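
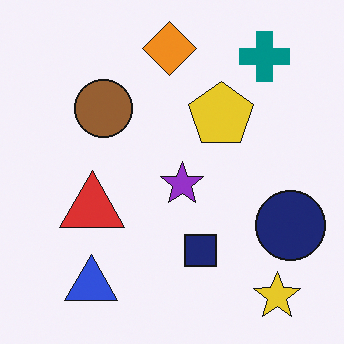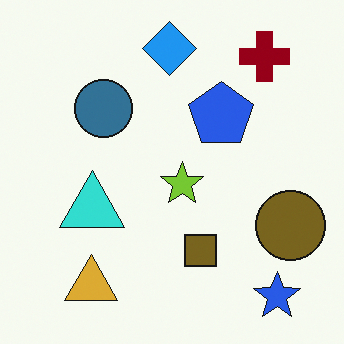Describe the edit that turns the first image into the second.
The transformation is: hue-shifted through roughly half the color wheel.

Every shape's color has rotated by the same amount around the hue wheel — a uniform hue shift.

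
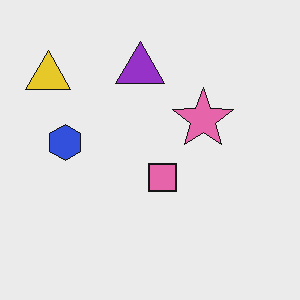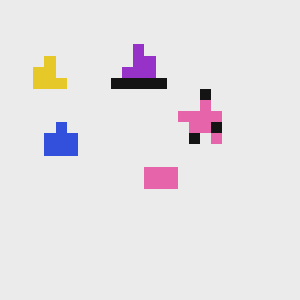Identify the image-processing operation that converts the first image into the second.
The second image is the first coarsely pixelated.

Shapes are reduced to large square blocks; fine edges and outlines are lost — a downscale-then-upscale (mosaic) effect.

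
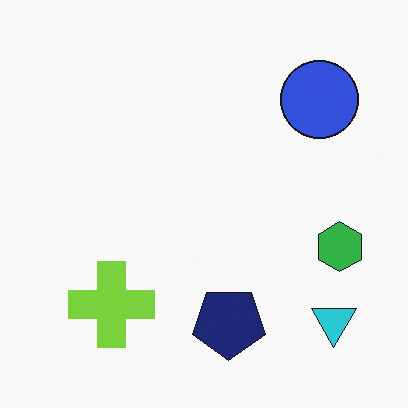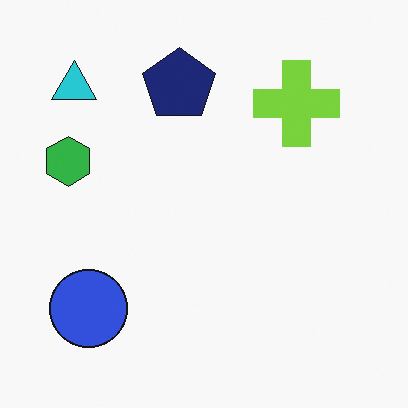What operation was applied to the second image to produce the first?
The image was rotated 180°.

The cyan triangle sits in the top-left of the second image and the bottom-right of the first — consistent with a whole-image 180° rotation.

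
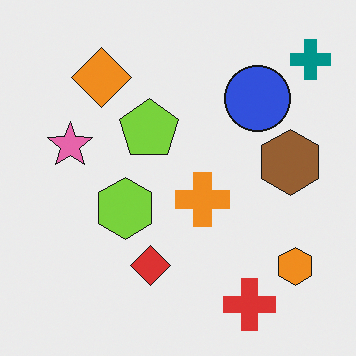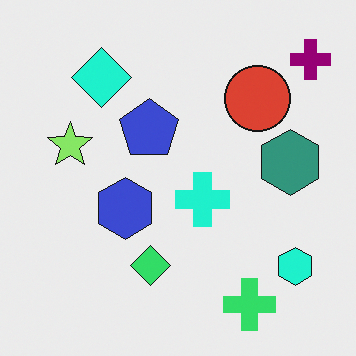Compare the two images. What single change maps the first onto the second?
Hue-shifted through roughly a third of the color wheel.

Every shape's color has rotated by the same amount around the hue wheel — a uniform hue shift.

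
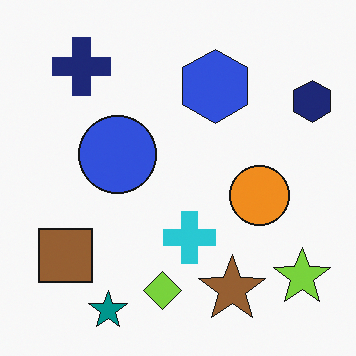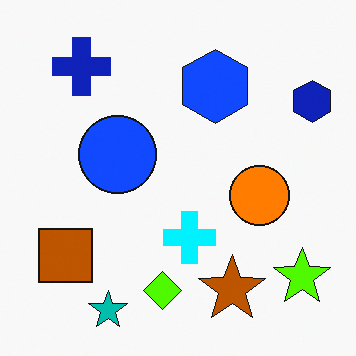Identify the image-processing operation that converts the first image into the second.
This is the original image heavily oversaturated.

All colors are more vivid — a global saturation change.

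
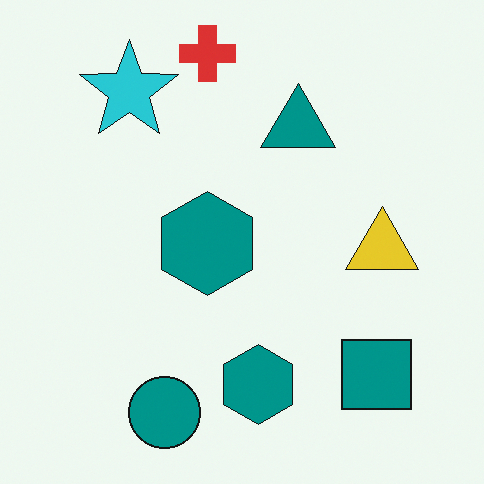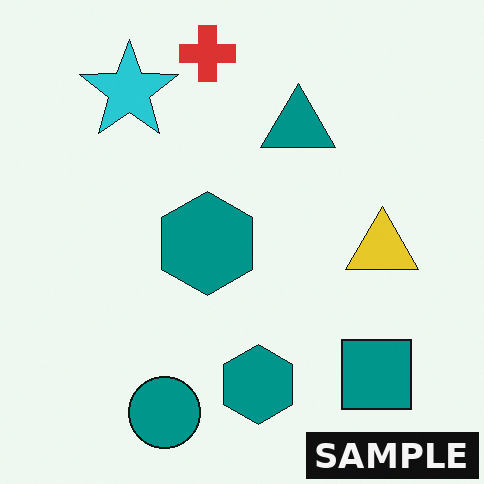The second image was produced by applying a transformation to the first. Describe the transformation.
It was watermarked with the text "SAMPLE" in the lower-right corner.

A dark label reading "SAMPLE" appears in the lower-right corner.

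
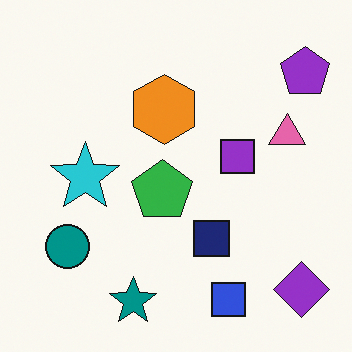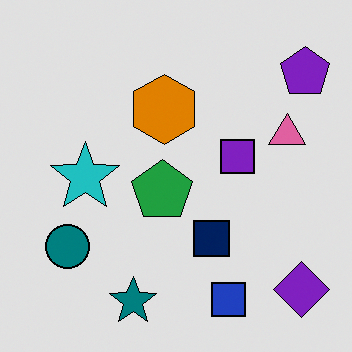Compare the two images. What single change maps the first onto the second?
This is the original image moderately posterized.

Each flat color has snapped to a coarser quantized level — most visibly, the near-white background has dropped to a flat grey.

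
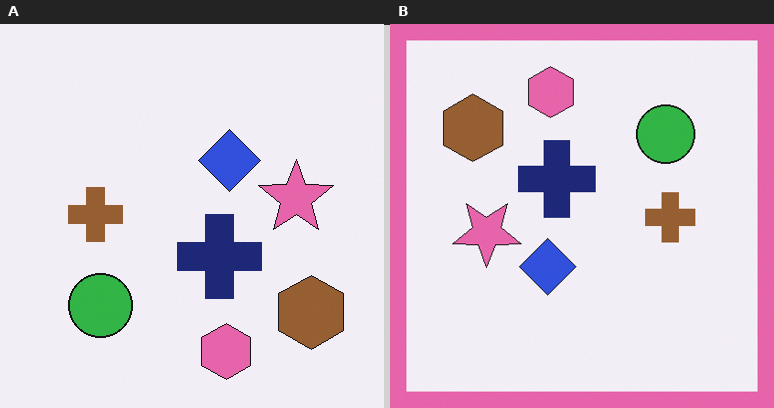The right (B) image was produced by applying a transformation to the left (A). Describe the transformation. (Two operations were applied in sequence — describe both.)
The transformation is: rotated 180°, then framed with a pink border.

The brown hexagon sits in the bottom-right of the left (A) image and the top-left of the right (B) — consistent with a whole-image 180° rotation. A solid pink frame runs around the edge of the right (B) image, with the content slightly shrunk inside it.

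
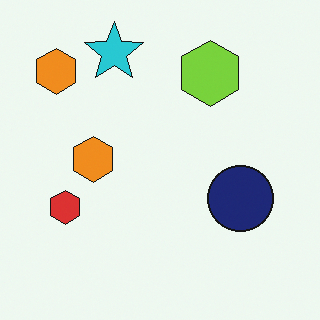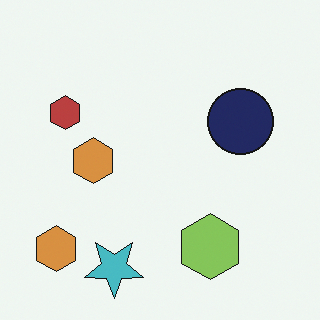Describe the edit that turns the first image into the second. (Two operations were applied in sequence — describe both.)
The image was slightly desaturated, then flipped vertically (top ↔ bottom).

All colors are more muted and greyish — a global saturation change. The cyan star is in the top of the first image and the bottom of the second — shapes on opposite sides of the horizontal midline have swapped in a mirror flip.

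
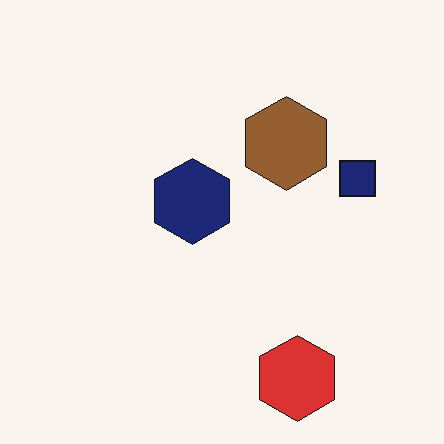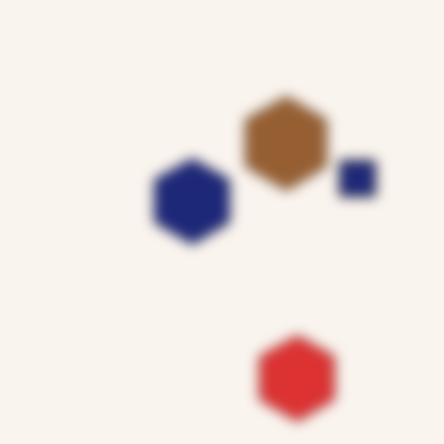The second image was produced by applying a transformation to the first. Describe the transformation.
It was strongly gaussian-blurred.

Shape edges and outlines are uniformly softened across the whole image.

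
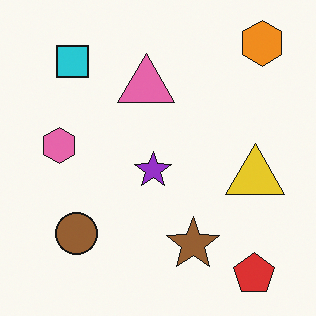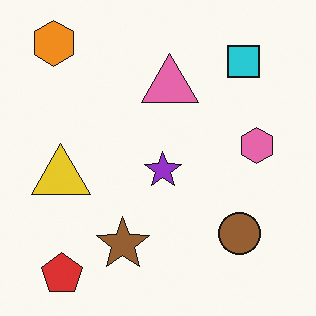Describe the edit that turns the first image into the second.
Flipped horizontally (left ↔ right).

The orange hexagon is in the top-right of the first image and the top-left of the second — shapes on opposite sides of the vertical midline have swapped in a mirror flip.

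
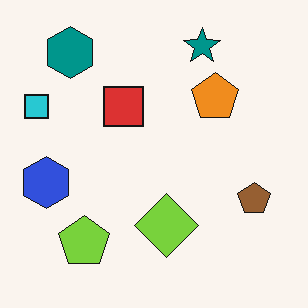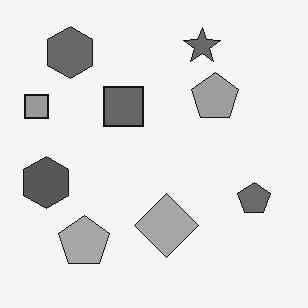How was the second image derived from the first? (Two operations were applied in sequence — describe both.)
The second image is the first converted to grayscale, then given moderate JPEG compression.

All color is removed — every shape is now a shade of grey. Blocky 8×8 compression artifacts appear around shape edges and the flat background shows ringing — characteristic JPEG degradation.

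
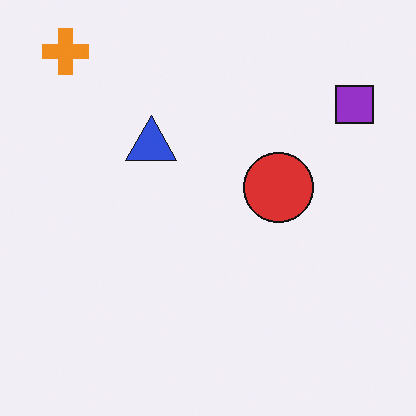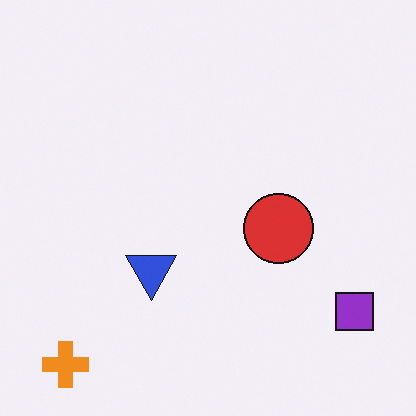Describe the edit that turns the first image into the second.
It was flipped vertically (top ↔ bottom).

The orange cross is in the top-left of the first image and the bottom-left of the second — shapes on opposite sides of the horizontal midline have swapped in a mirror flip.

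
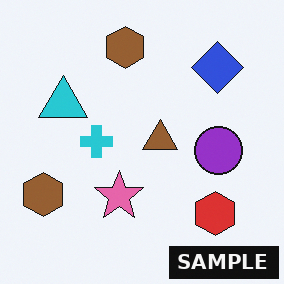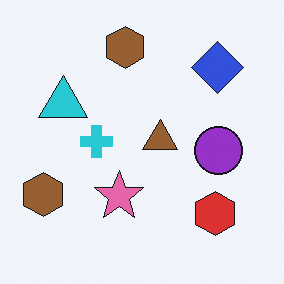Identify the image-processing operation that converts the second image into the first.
The transformation is: watermarked with the text "SAMPLE" in the lower-right corner.

A dark label reading "SAMPLE" appears in the lower-right corner.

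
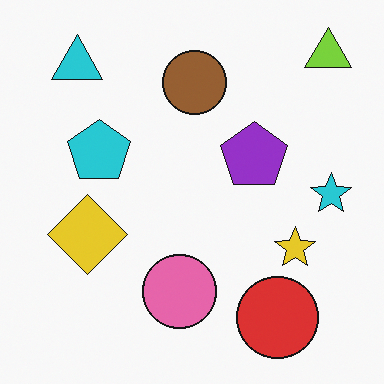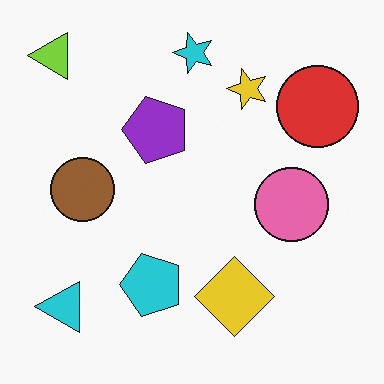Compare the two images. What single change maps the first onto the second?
The second image is the first rotated 90° counter-clockwise.

The lime triangle sits in the top-right of the first image and the top-left of the second — consistent with a whole-image 90° counter-clockwise rotation.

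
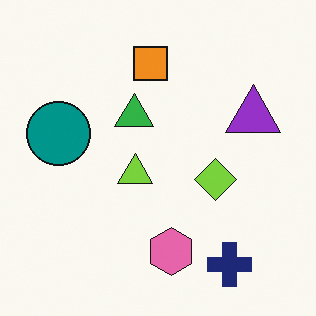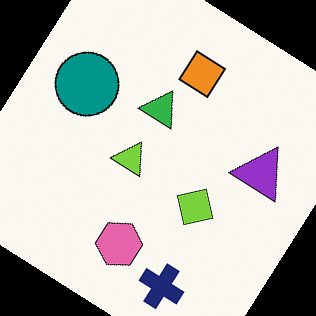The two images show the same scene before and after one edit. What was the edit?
The transformation is: rotated clockwise by a large amount — several tens of degrees.

Every shape is tilted by the same angle and the image corners show triangular fill wedges — a whole-image rotation by a non-right angle.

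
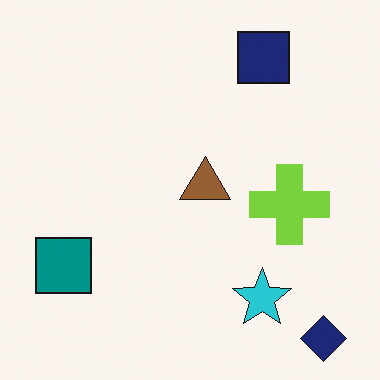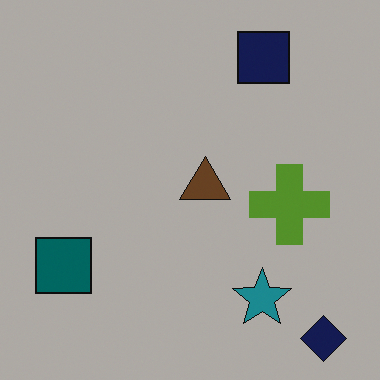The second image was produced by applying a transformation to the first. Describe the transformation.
Noticeably darkened.

Every pixel — background and shapes alike — is uniformly darkened.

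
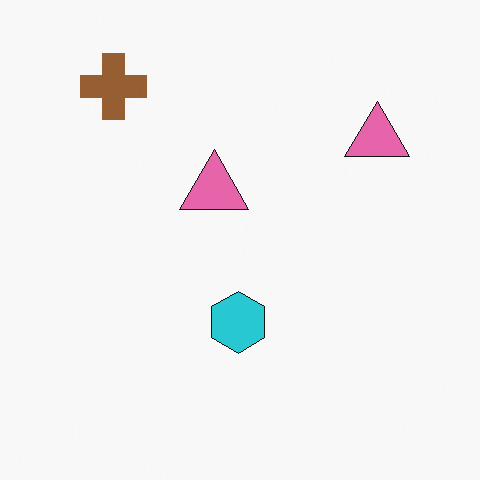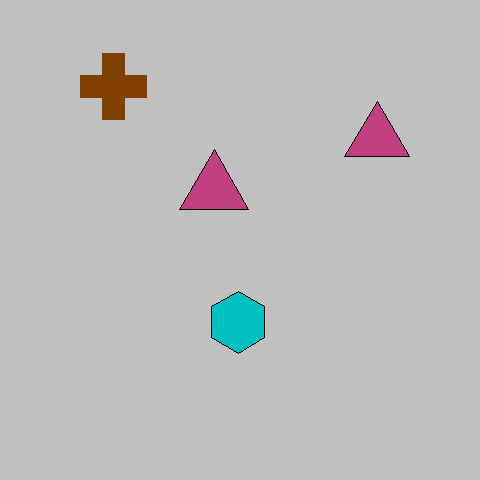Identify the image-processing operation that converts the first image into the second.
Heavily posterized to just a handful of flat colors.

Each flat color has snapped to a coarser quantized level — most visibly, the near-white background has dropped to a flat grey.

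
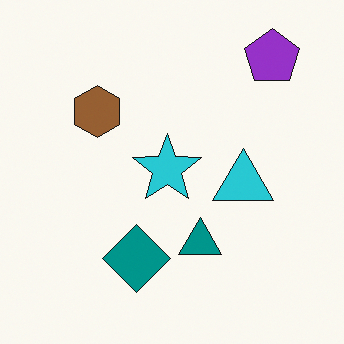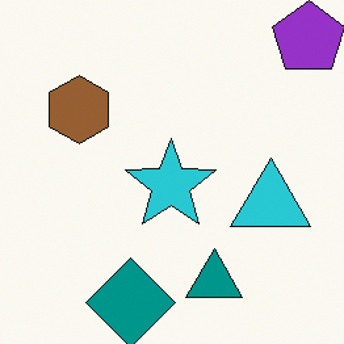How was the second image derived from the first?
Cropped slightly and scaled back up.

The visible shapes are larger and the field of view is narrower; shapes near the original edges may be partly or wholly outside the frame — a crop-and-rescale.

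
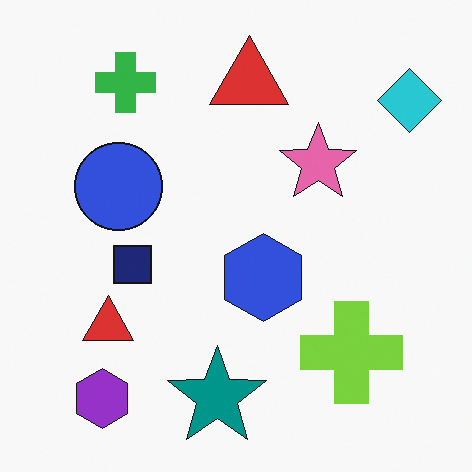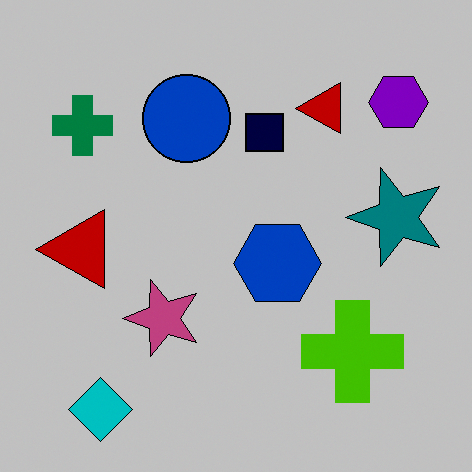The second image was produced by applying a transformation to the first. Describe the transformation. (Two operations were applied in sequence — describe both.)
The transformation is: transposed (reflected across the top-left ↔ bottom-right diagonal), then aggressively posterized.

Shapes have swapped their row and column positions — what was in the top-right is now in the bottom-left — a diagonal reflection. Each flat color has snapped to a coarser quantized level — most visibly, the near-white background has dropped to a flat grey.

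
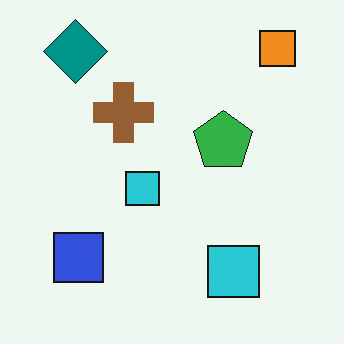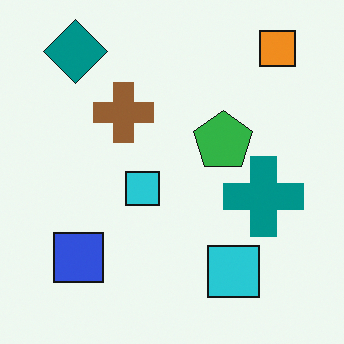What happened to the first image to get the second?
The second image is the first overlaid with an additional teal cross.

A teal cross appears in the second image that is absent from the first.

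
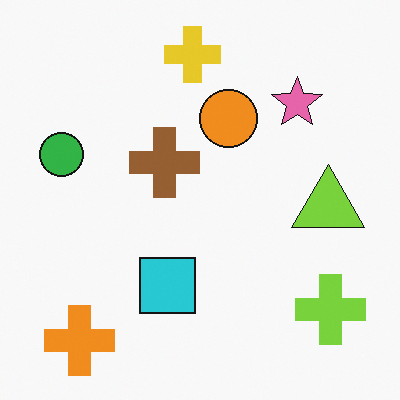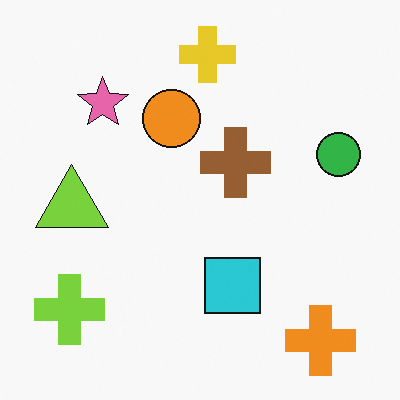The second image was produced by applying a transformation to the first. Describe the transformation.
The image was flipped horizontally (left ↔ right).

The green circle is in the left of the first image and the right of the second — shapes on opposite sides of the vertical midline have swapped in a mirror flip.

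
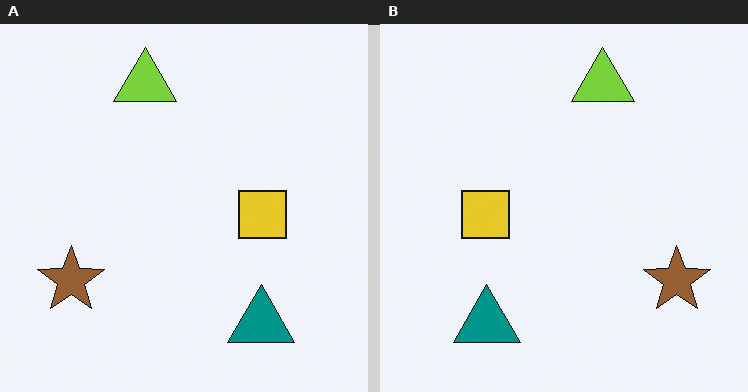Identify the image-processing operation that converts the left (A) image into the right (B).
This is the original image flipped horizontally (left ↔ right).

The brown star is in the bottom-left of the left (A) image and the bottom-right of the right (B) — shapes on opposite sides of the vertical midline have swapped in a mirror flip.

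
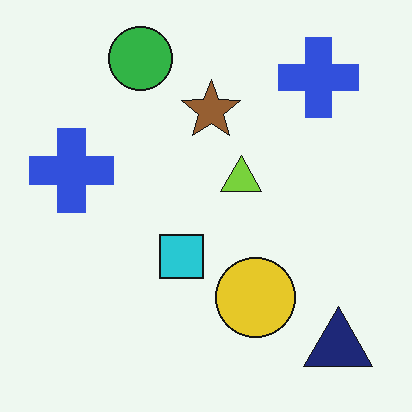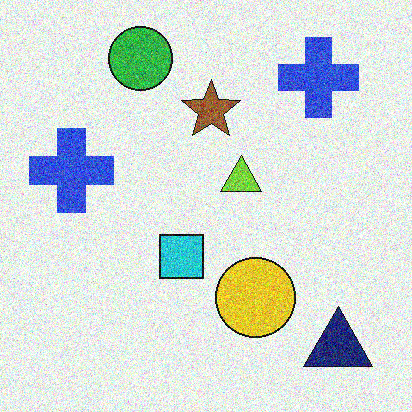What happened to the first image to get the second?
The second image is the first degraded with a thick layer of grain.

Random speckle covers the whole image, including the flat background.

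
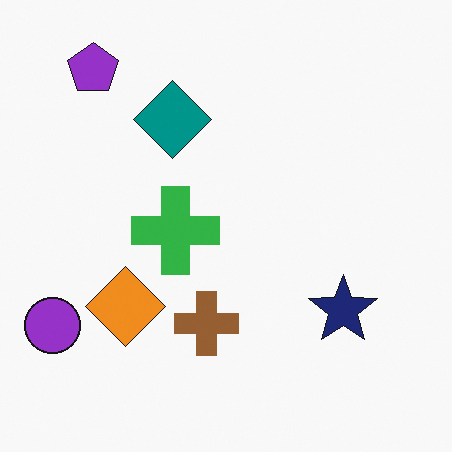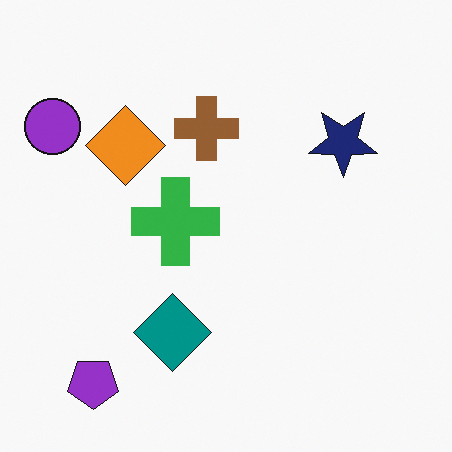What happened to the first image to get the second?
The second image is the first flipped vertically (top ↔ bottom).

The purple pentagon is in the top-left of the first image and the bottom-left of the second — shapes on opposite sides of the horizontal midline have swapped in a mirror flip.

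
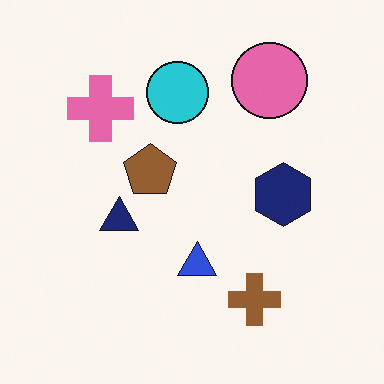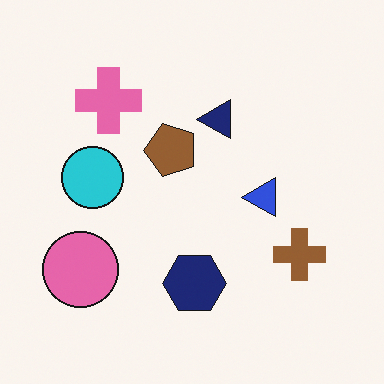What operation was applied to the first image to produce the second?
The image was transposed (reflected across the top-left ↔ bottom-right diagonal).

Shapes have swapped their row and column positions — what was in the top-right is now in the bottom-left — a diagonal reflection.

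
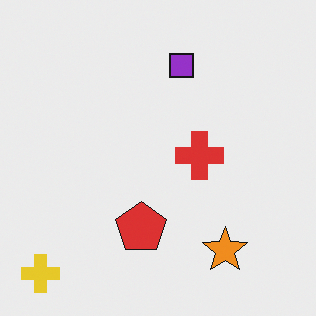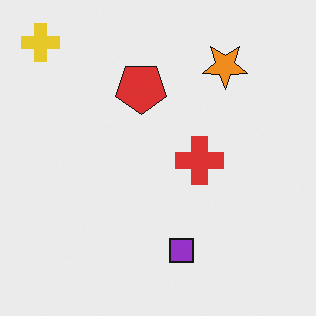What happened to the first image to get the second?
The transformation is: flipped vertically (top ↔ bottom).

The yellow cross is in the bottom-left of the first image and the top-left of the second — shapes on opposite sides of the horizontal midline have swapped in a mirror flip.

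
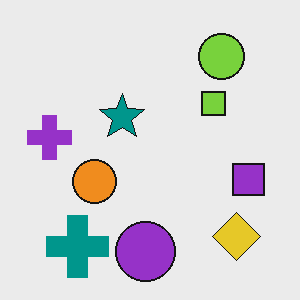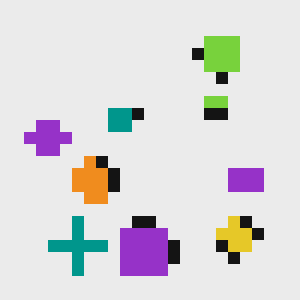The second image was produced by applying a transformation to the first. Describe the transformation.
Heavily pixelated into large blocks.

Shapes are reduced to large square blocks; fine edges and outlines are lost — a downscale-then-upscale (mosaic) effect.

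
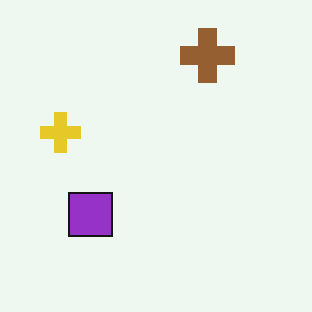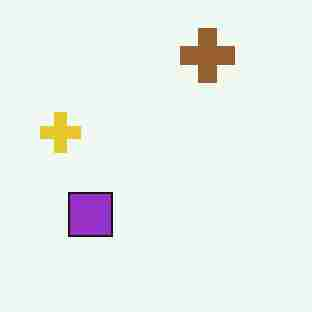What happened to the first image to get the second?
The image was heavily JPEG-compressed with obvious blocking artifacts.

Blocky 8×8 compression artifacts appear around shape edges and the flat background shows ringing — characteristic JPEG degradation.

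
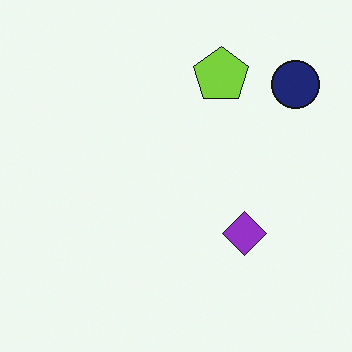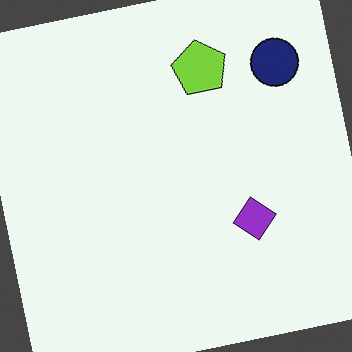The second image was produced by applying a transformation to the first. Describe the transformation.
Rotated counter-clockwise by a slight angle.

Every shape is tilted by the same angle and the image corners show triangular fill wedges — a whole-image rotation by a non-right angle.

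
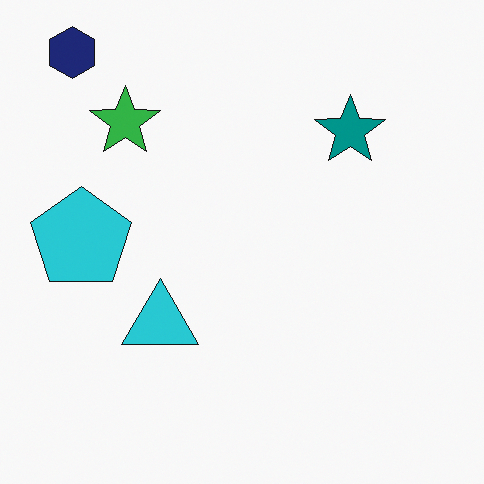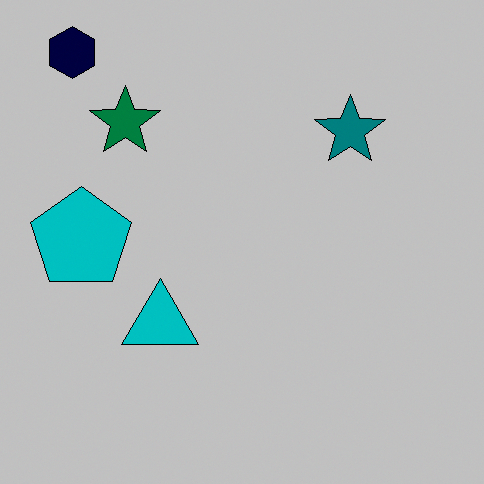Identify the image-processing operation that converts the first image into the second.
The second image is the first aggressively posterized.

Each flat color has snapped to a coarser quantized level — most visibly, the near-white background has dropped to a flat grey.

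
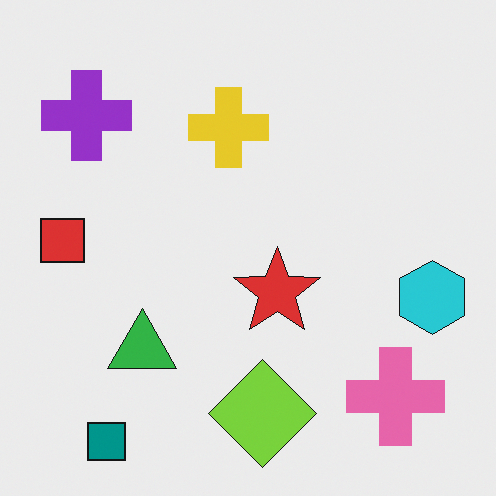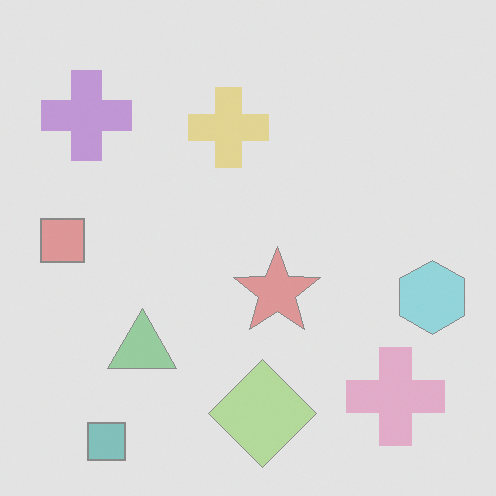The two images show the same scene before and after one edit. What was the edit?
Given much lower contrast.

Tones are pushed toward mid-grey across the whole image — a global contrast change.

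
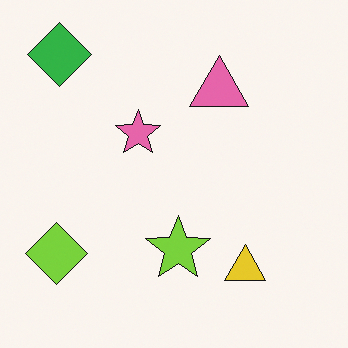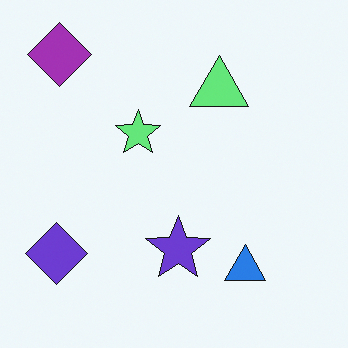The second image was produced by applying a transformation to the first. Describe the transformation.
This is the original image hue-shifted through roughly half the color wheel.

Every shape's color has rotated by the same amount around the hue wheel — a uniform hue shift.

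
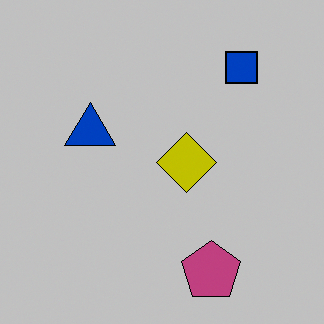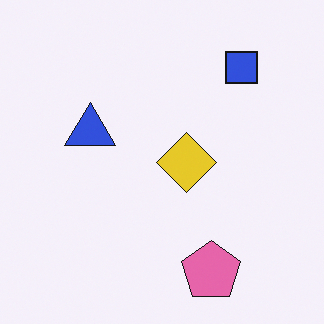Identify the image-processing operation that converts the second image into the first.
It was heavily posterized to just a handful of flat colors.

Each flat color has snapped to a coarser quantized level — most visibly, the near-white background has dropped to a flat grey.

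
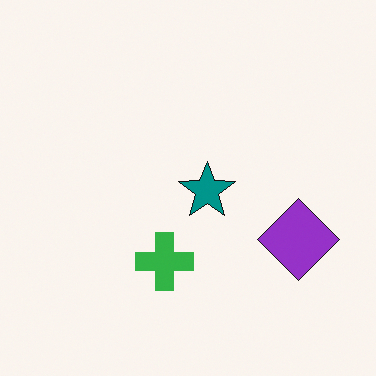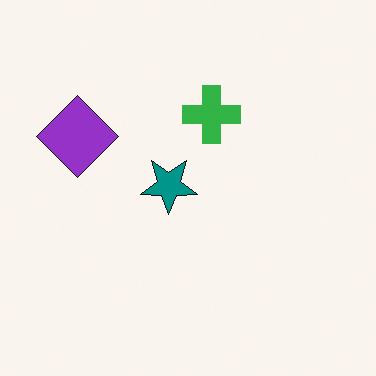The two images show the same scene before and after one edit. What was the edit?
This is the original image rotated 180°.

The purple diamond sits in the right of the first image and the left of the second — consistent with a whole-image 180° rotation.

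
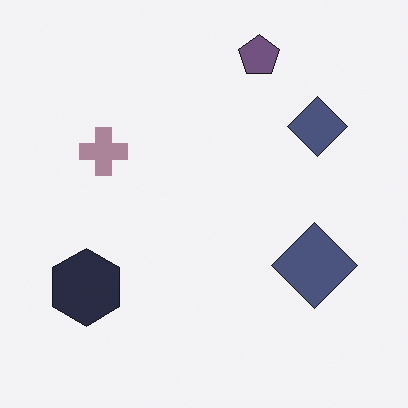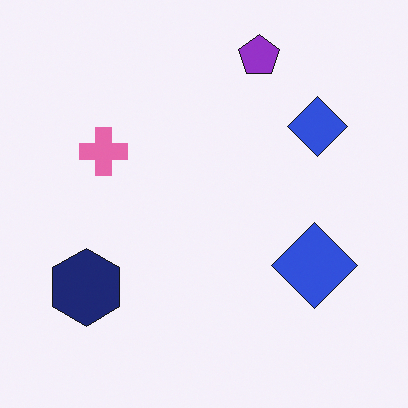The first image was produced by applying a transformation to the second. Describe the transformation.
The first image is the second made much more muted (saturation change).

All colors are more muted and greyish — a global saturation change.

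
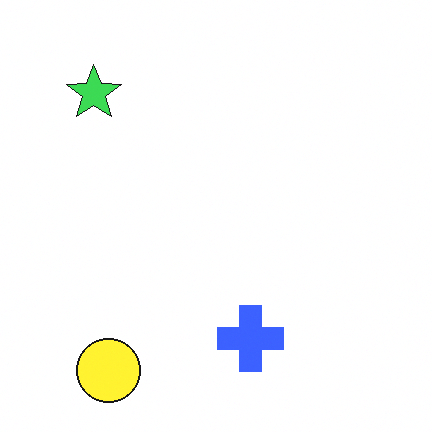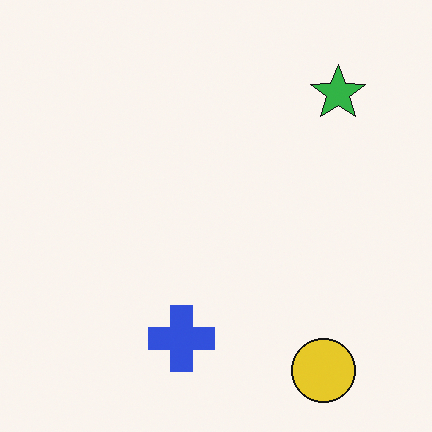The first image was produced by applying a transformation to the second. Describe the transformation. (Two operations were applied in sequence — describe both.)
The transformation is: flipped horizontally (left ↔ right), then slightly brightened.

The green star is in the top-right of the second image and the top-left of the first — shapes on opposite sides of the vertical midline have swapped in a mirror flip. Every pixel — background and shapes alike — is uniformly brightened.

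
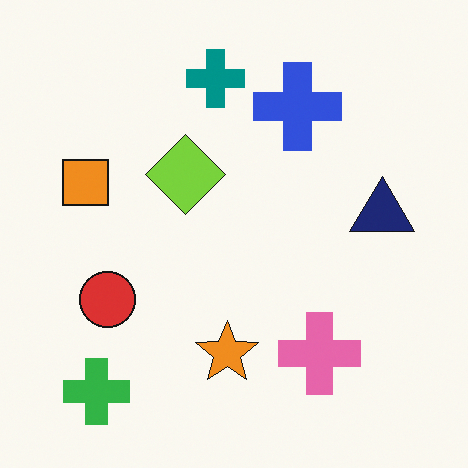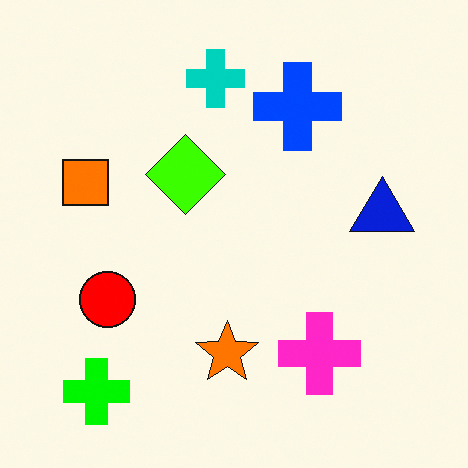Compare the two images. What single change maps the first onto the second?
The transformation is: made much more vivid (saturation change).

All colors are more vivid — a global saturation change.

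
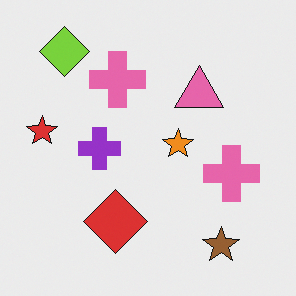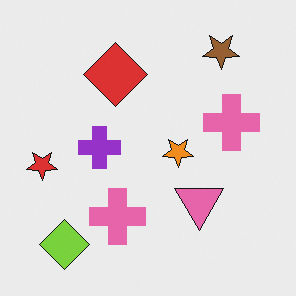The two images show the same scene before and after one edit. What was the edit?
The transformation is: flipped vertically (top ↔ bottom).

The brown star is in the bottom-right of the first image and the top-right of the second — shapes on opposite sides of the horizontal midline have swapped in a mirror flip.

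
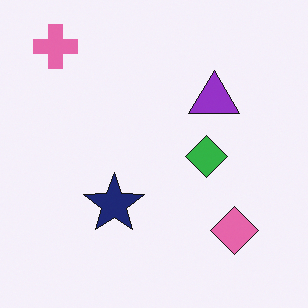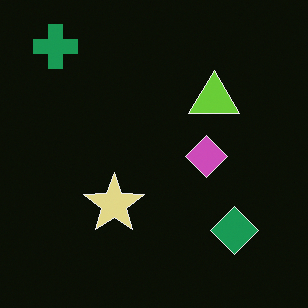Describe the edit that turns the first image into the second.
The image was color-inverted (negative).

The light background has become dark and every shape's color is its complement — a photographic negative.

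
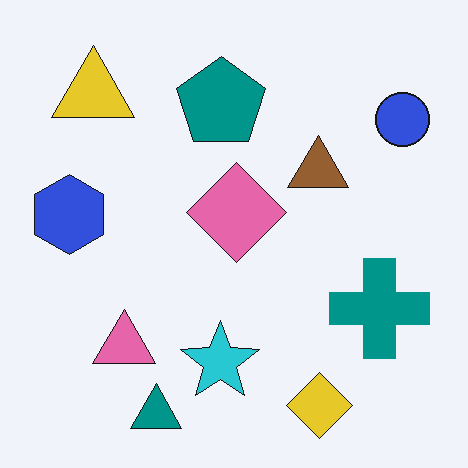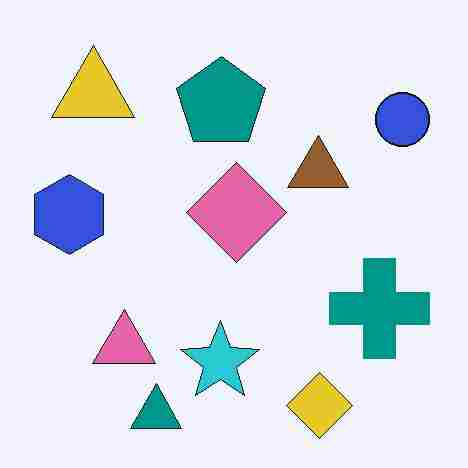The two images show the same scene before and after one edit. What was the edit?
Degraded with heavy JPEG compression.

Blocky 8×8 compression artifacts appear around shape edges and the flat background shows ringing — characteristic JPEG degradation.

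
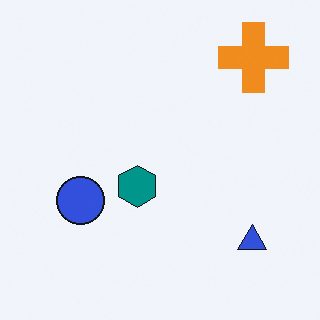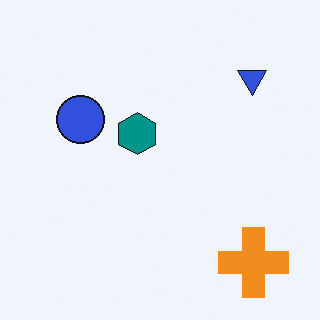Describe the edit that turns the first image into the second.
This is the original image flipped vertically (top ↔ bottom).

The orange cross is in the top-right of the first image and the bottom-right of the second — shapes on opposite sides of the horizontal midline have swapped in a mirror flip.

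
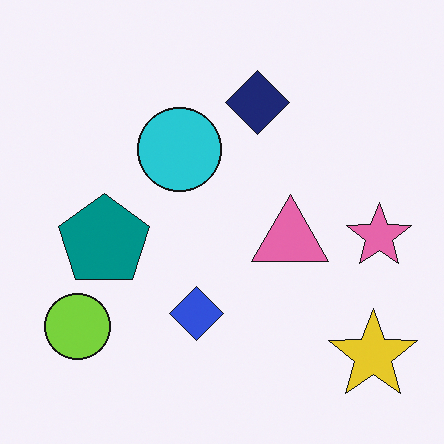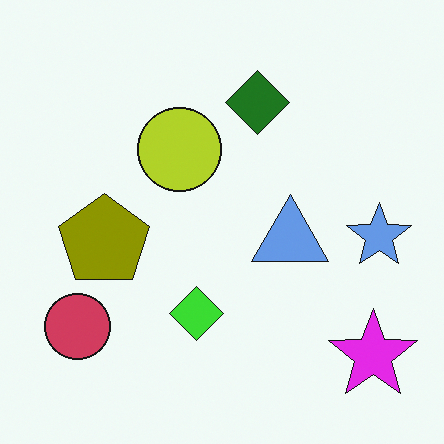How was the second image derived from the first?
This is the original image hue-shifted by a large amount.

Every shape's color has rotated by the same amount around the hue wheel — a uniform hue shift.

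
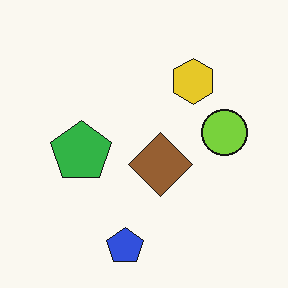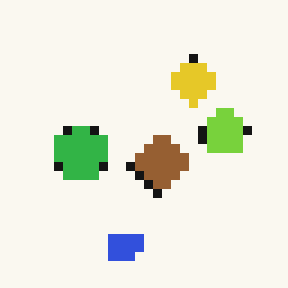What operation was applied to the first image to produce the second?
The second image is the first heavily pixelated into large blocks.

Shapes are reduced to large square blocks; fine edges and outlines are lost — a downscale-then-upscale (mosaic) effect.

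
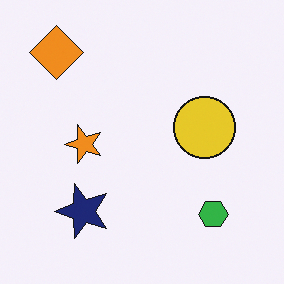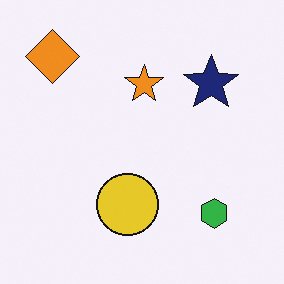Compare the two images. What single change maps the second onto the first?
It was transposed (reflected across the top-left ↔ bottom-right diagonal).

Shapes have swapped their row and column positions — what was in the top-right is now in the bottom-left — a diagonal reflection.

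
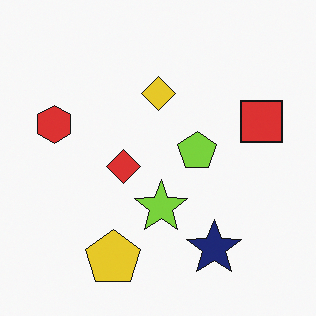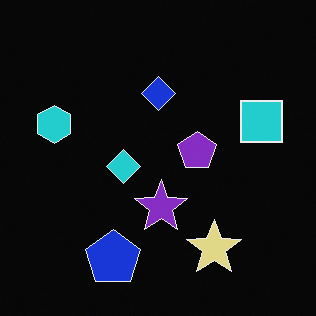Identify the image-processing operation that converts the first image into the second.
This is the original image color-inverted (negative).

The light background has become dark and every shape's color is its complement — a photographic negative.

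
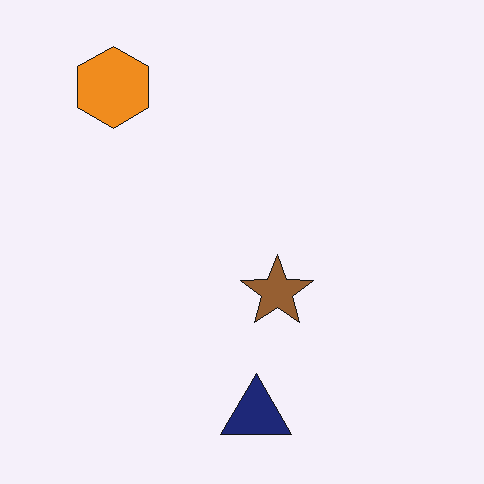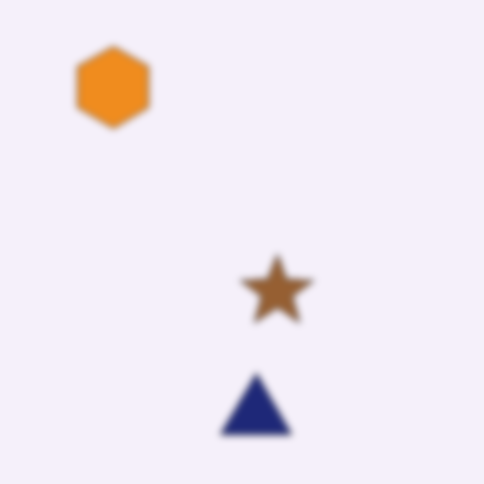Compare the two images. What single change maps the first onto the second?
The second image is the first noticeably gaussian-blurred.

Shape edges and outlines are uniformly softened across the whole image.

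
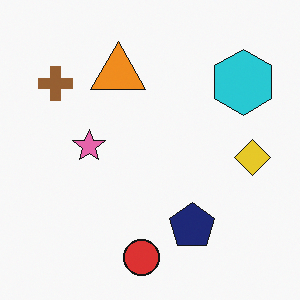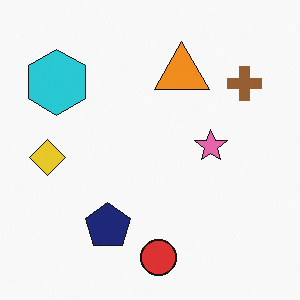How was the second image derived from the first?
The transformation is: flipped horizontally (left ↔ right).

The yellow diamond is in the right of the first image and the left of the second — shapes on opposite sides of the vertical midline have swapped in a mirror flip.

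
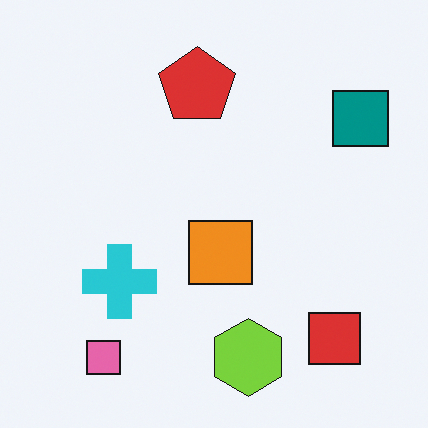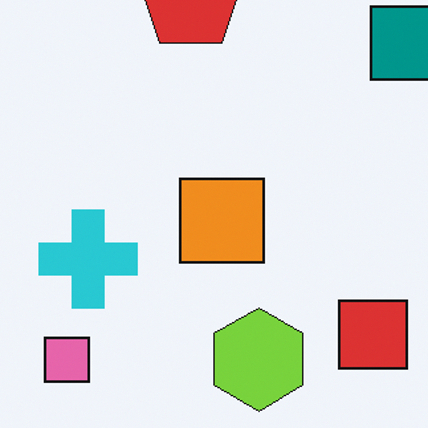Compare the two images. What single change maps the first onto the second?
The transformation is: cropped slightly and scaled back up.

The visible shapes are larger and the field of view is narrower; shapes near the original edges may be partly or wholly outside the frame — a crop-and-rescale.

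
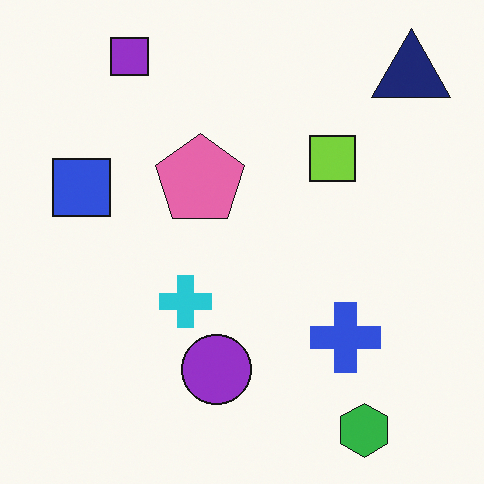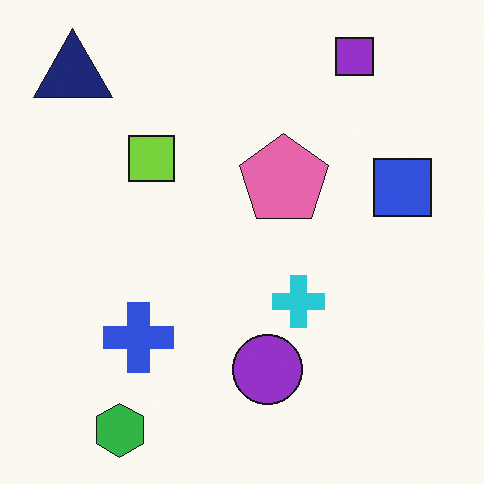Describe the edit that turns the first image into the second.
Flipped horizontally (left ↔ right).

The navy triangle is in the top-right of the first image and the top-left of the second — shapes on opposite sides of the vertical midline have swapped in a mirror flip.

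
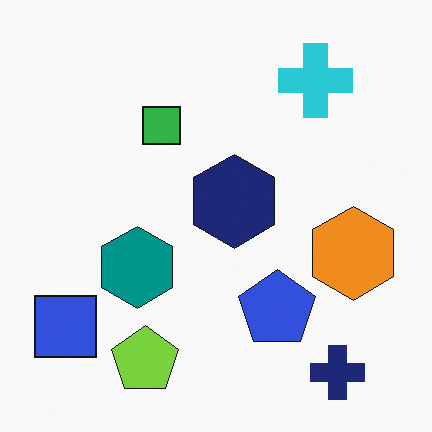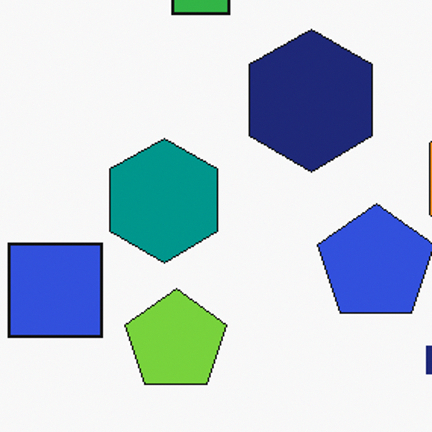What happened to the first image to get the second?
Cropped slightly and scaled back up.

The visible shapes are larger and the field of view is narrower; shapes near the original edges may be partly or wholly outside the frame — a crop-and-rescale.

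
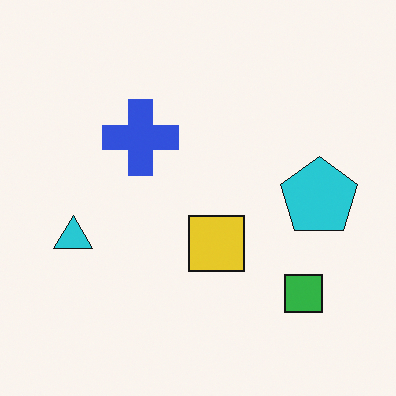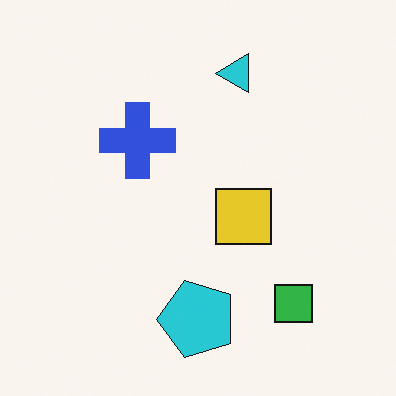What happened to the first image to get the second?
The transformation is: transposed (reflected across the top-left ↔ bottom-right diagonal).

Shapes have swapped their row and column positions — what was in the top-right is now in the bottom-left — a diagonal reflection.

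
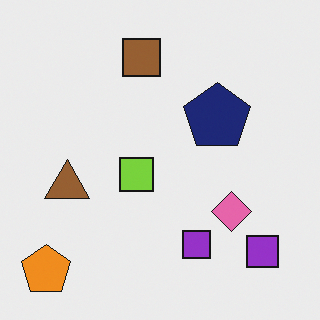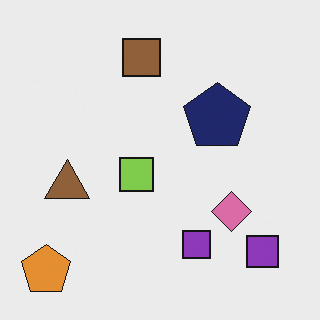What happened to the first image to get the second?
This is the original image slightly desaturated.

All colors are more muted and greyish — a global saturation change.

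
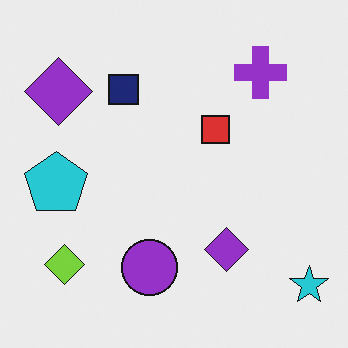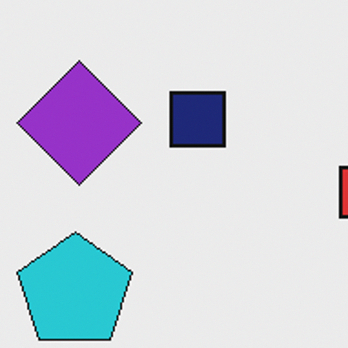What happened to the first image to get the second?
The second image is the first cropped to a noticeably smaller region and rescaled.

The visible shapes are larger and the field of view is narrower; shapes near the original edges may be partly or wholly outside the frame — a crop-and-rescale.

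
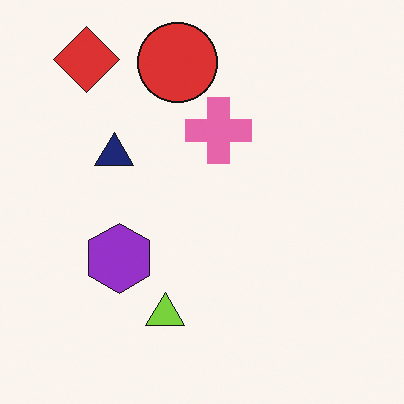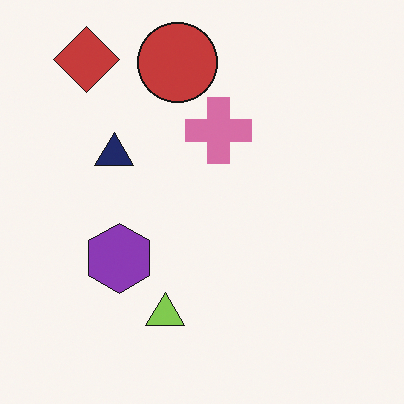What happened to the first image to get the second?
It was slightly desaturated.

All colors are more muted and greyish — a global saturation change.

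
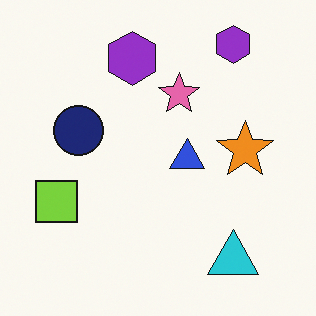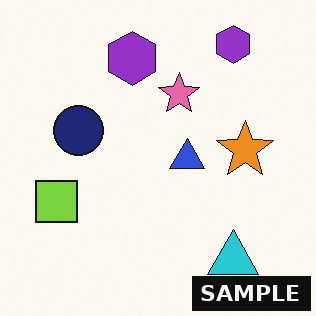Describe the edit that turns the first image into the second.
Watermarked with the text "SAMPLE" in the lower-right corner.

A dark label reading "SAMPLE" appears in the lower-right corner.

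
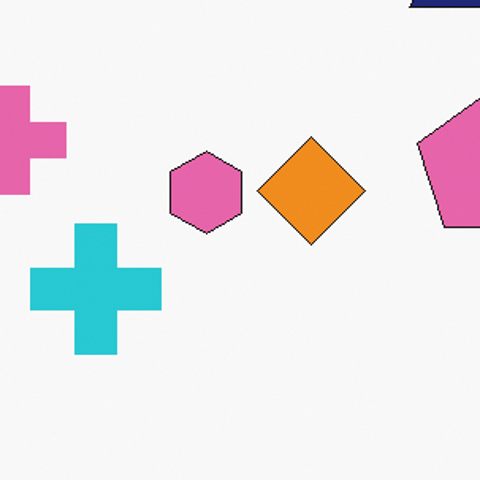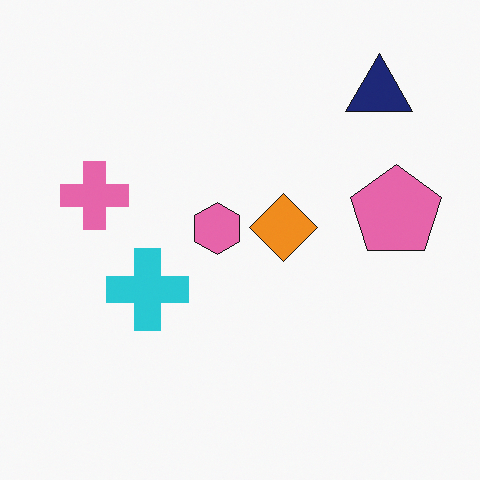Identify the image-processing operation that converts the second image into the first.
It was cropped slightly and scaled back up.

The visible shapes are larger and the field of view is narrower; shapes near the original edges may be partly or wholly outside the frame — a crop-and-rescale.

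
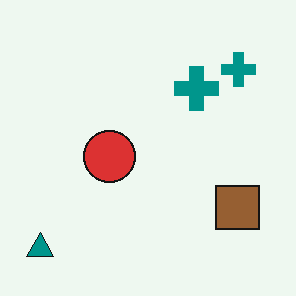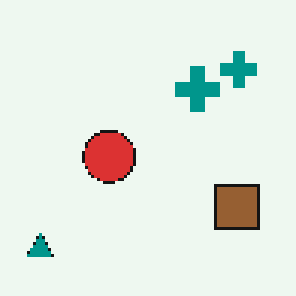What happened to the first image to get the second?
The second image is the first lightly pixelated (a mild mosaic effect).

Shapes are reduced to large square blocks; fine edges and outlines are lost — a downscale-then-upscale (mosaic) effect.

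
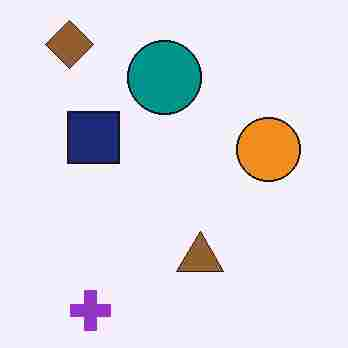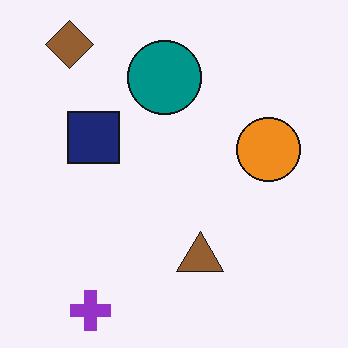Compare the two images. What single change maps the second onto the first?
Degraded with heavy JPEG compression.

Blocky 8×8 compression artifacts appear around shape edges and the flat background shows ringing — characteristic JPEG degradation.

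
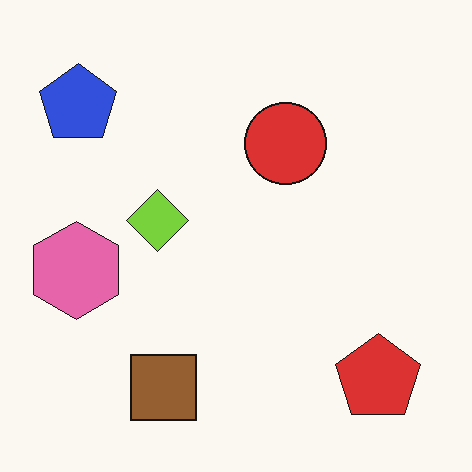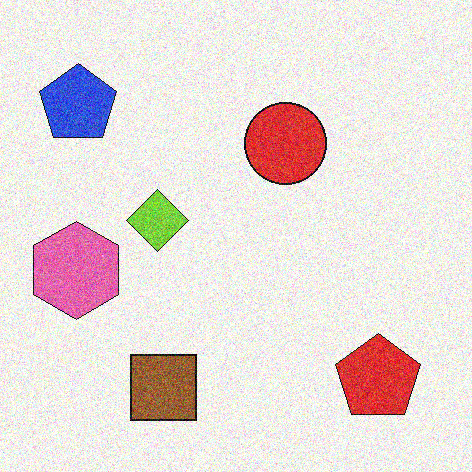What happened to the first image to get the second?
Degraded with strong gaussian noise.

Random speckle covers the whole image, including the flat background.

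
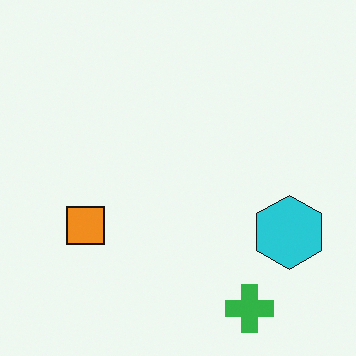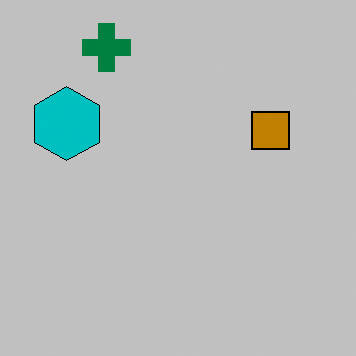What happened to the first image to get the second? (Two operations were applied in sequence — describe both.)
The transformation is: rotated 180°, then heavily posterized to just a handful of flat colors.

The green cross sits in the bottom-right of the first image and the top-left of the second — consistent with a whole-image 180° rotation. Each flat color has snapped to a coarser quantized level — most visibly, the near-white background has dropped to a flat grey.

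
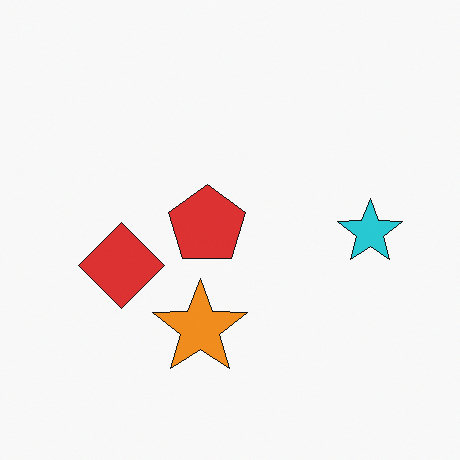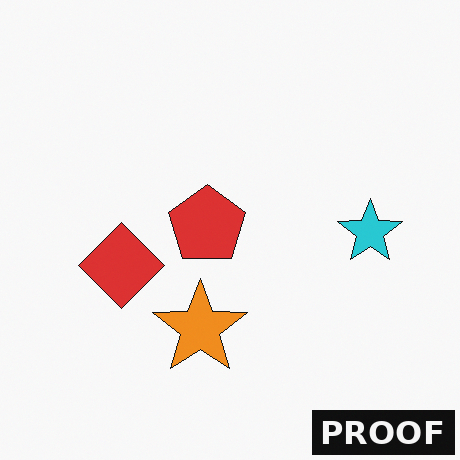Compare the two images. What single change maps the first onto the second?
The second image is the first watermarked with the text "PROOF" in the lower-right corner.

A dark label reading "PROOF" appears in the lower-right corner.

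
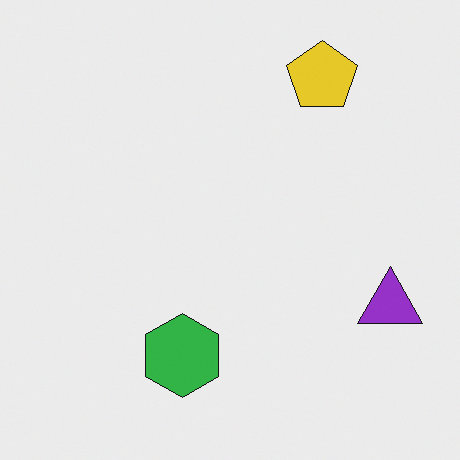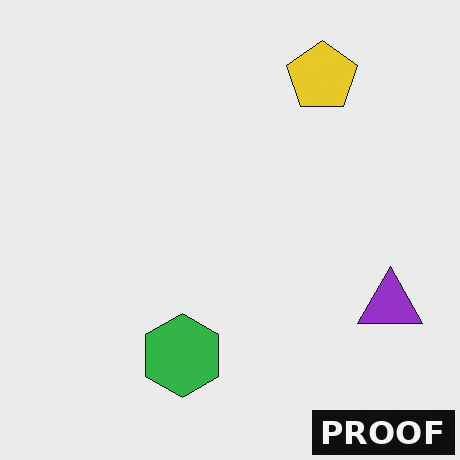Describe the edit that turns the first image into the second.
Watermarked with the text "PROOF" in the lower-right corner.

A dark label reading "PROOF" appears in the lower-right corner.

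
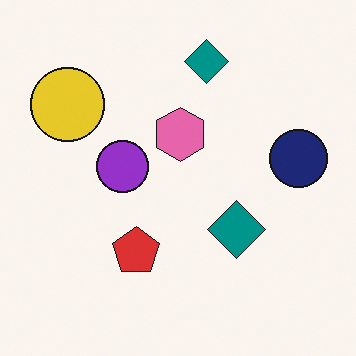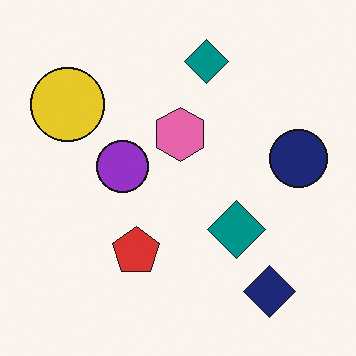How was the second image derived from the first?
This is the original image overlaid with an additional navy diamond.

A navy diamond appears in the second image that is absent from the first.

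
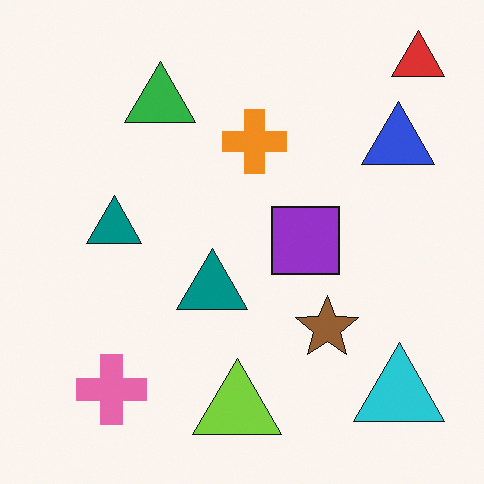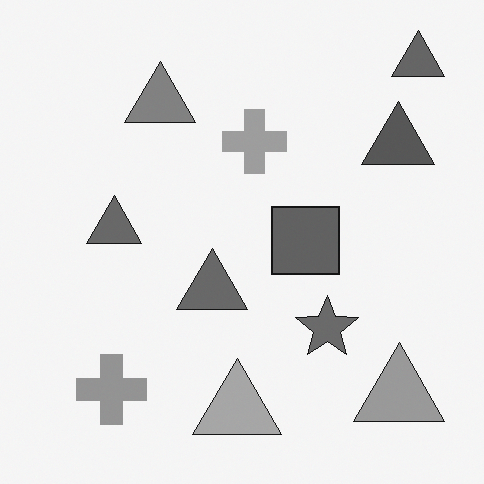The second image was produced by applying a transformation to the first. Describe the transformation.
Converted to grayscale.

All color is removed — every shape is now a shade of grey.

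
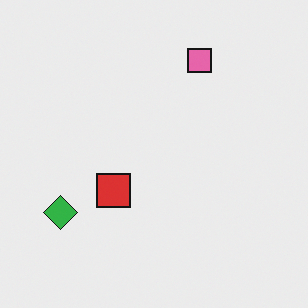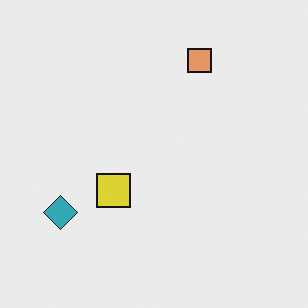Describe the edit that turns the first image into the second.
This is the original image hue-shifted by a small amount.

Every shape's color has rotated by the same amount around the hue wheel — a uniform hue shift.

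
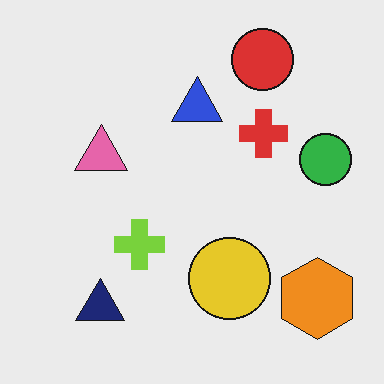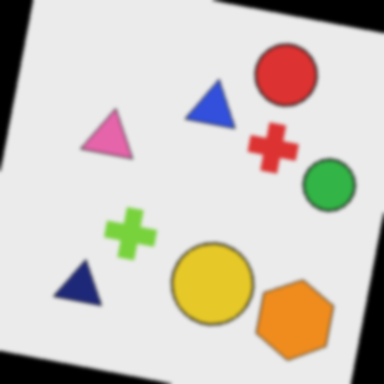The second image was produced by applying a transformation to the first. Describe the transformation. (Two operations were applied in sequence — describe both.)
This is the original image rotated clockwise by a small amount, then given a subtle gaussian blur.

Every shape is tilted by the same angle and the image corners show triangular fill wedges — a whole-image rotation by a non-right angle. Shape edges and outlines are uniformly softened across the whole image.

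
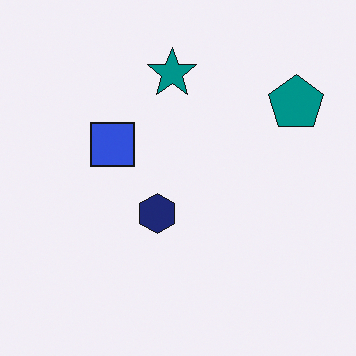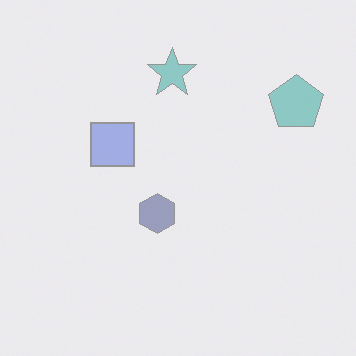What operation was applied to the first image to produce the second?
The transformation is: washed out (contrast reduced).

Tones are pushed toward mid-grey across the whole image — a global contrast change.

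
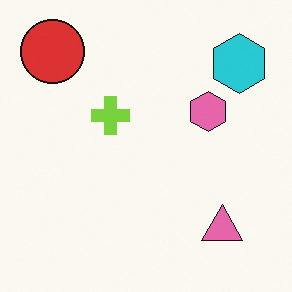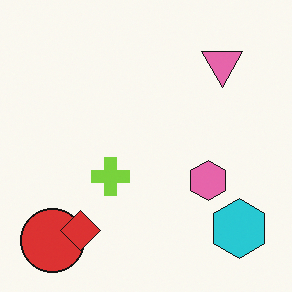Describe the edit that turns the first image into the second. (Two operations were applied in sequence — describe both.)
It was flipped vertically (top ↔ bottom), then overlaid with an additional red diamond.

The red circle is in the top-left of the first image and the bottom-left of the second — shapes on opposite sides of the horizontal midline have swapped in a mirror flip. A red diamond appears in the second image that is absent from the first.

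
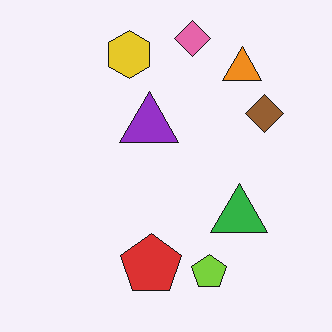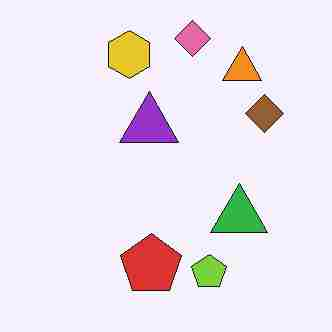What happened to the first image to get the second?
The image was heavily JPEG-compressed with obvious blocking artifacts.

Blocky 8×8 compression artifacts appear around shape edges and the flat background shows ringing — characteristic JPEG degradation.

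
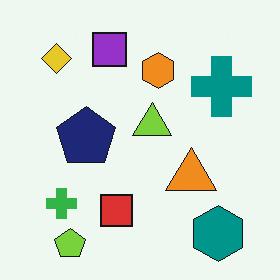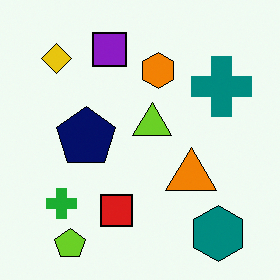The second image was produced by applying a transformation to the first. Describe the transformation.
It was given slightly increased contrast.

Tones are pushed away from mid-grey across the whole image — a global contrast change.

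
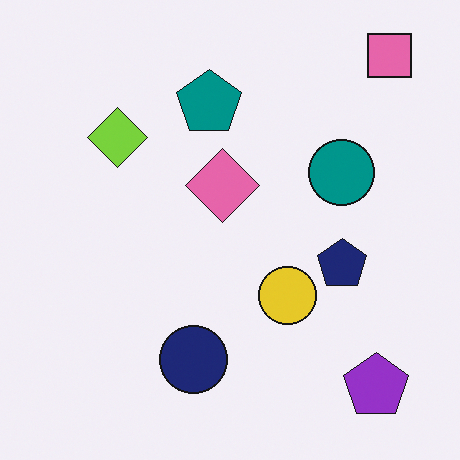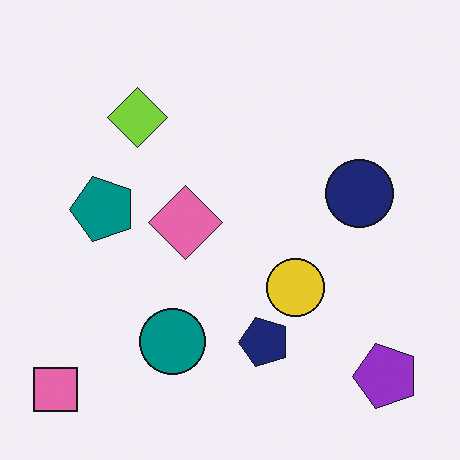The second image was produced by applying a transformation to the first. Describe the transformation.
This is the original image transposed (reflected across the top-left ↔ bottom-right diagonal).

Shapes have swapped their row and column positions — what was in the top-right is now in the bottom-left — a diagonal reflection.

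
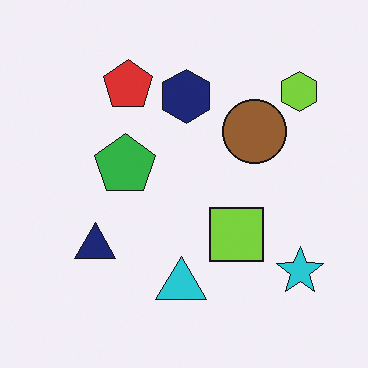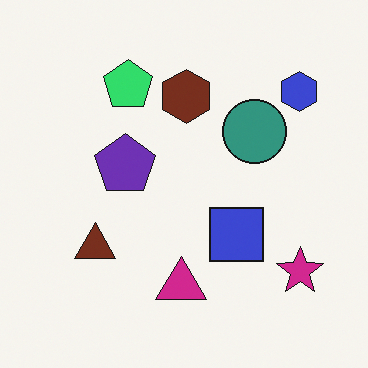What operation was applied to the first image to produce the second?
Hue-shifted through roughly a third of the color wheel.

Every shape's color has rotated by the same amount around the hue wheel — a uniform hue shift.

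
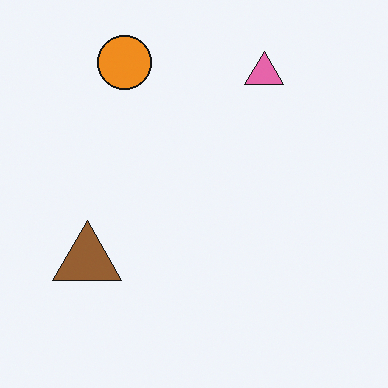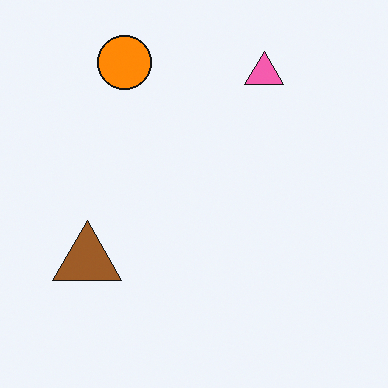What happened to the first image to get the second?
Slightly oversaturated.

All colors are more vivid — a global saturation change.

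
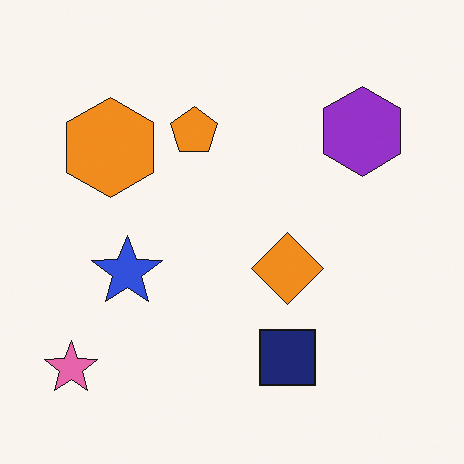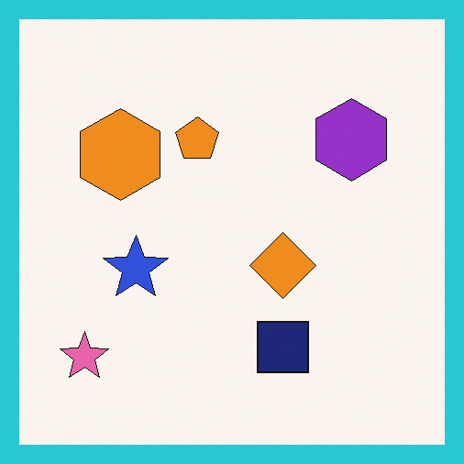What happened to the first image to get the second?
The second image is the first framed with a cyan border.

A solid cyan frame runs around the edge of the second image, with the content slightly shrunk inside it.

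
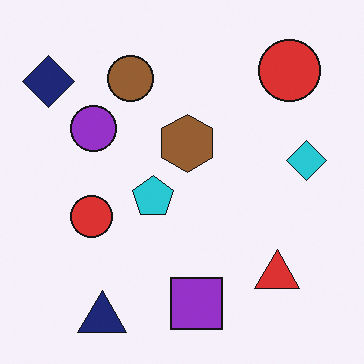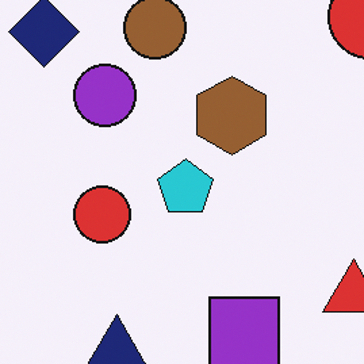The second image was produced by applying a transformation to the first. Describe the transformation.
The second image is the first cropped slightly and scaled back up.

The visible shapes are larger and the field of view is narrower; shapes near the original edges may be partly or wholly outside the frame — a crop-and-rescale.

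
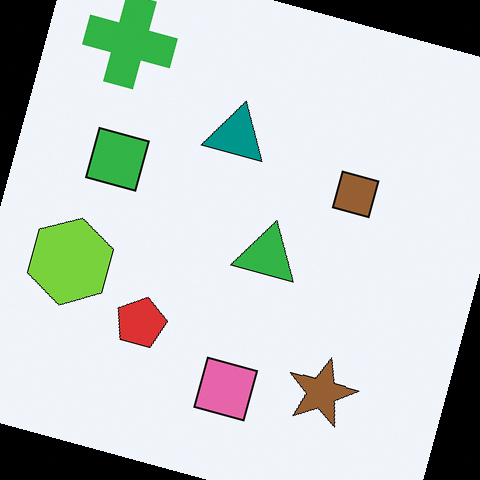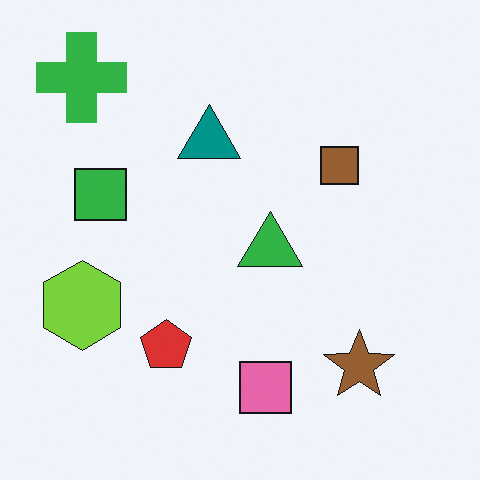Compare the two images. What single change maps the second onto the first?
The first image is the second rotated clockwise by a moderate amount.

Every shape is tilted by the same angle and the image corners show triangular fill wedges — a whole-image rotation by a non-right angle.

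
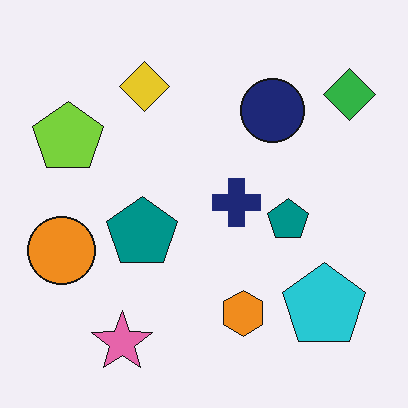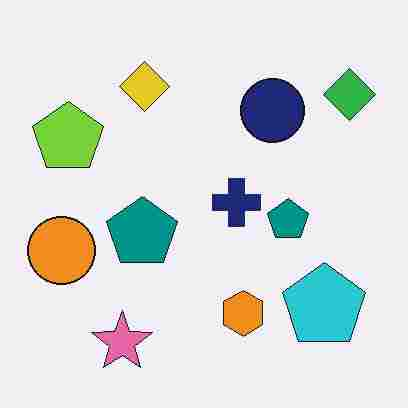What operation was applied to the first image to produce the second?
It was heavily JPEG-compressed with obvious blocking artifacts.

Blocky 8×8 compression artifacts appear around shape edges and the flat background shows ringing — characteristic JPEG degradation.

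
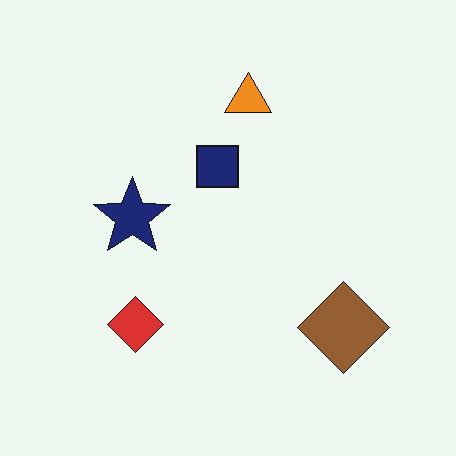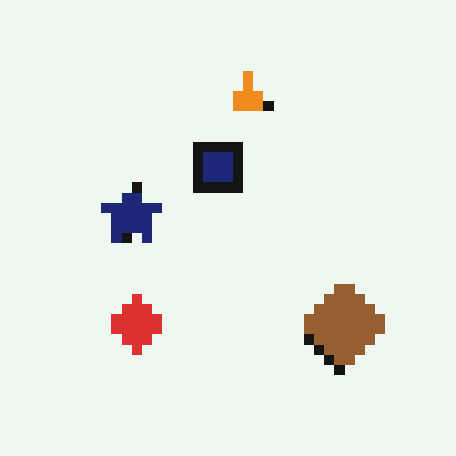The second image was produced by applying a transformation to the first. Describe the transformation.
The transformation is: coarsely pixelated.

Shapes are reduced to large square blocks; fine edges and outlines are lost — a downscale-then-upscale (mosaic) effect.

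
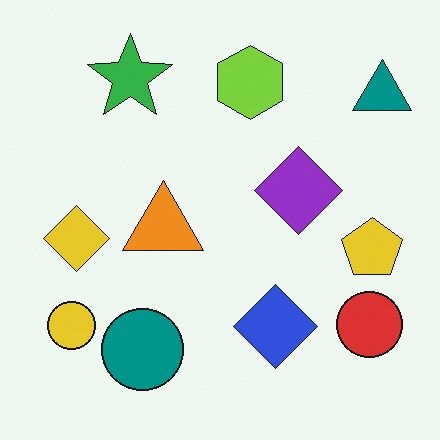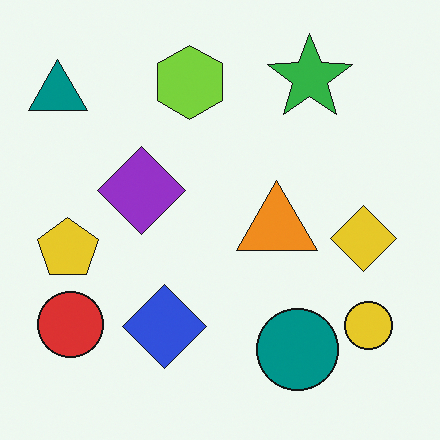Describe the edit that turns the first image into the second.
It was flipped horizontally (left ↔ right).

The teal triangle is in the top-right of the first image and the top-left of the second — shapes on opposite sides of the vertical midline have swapped in a mirror flip.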